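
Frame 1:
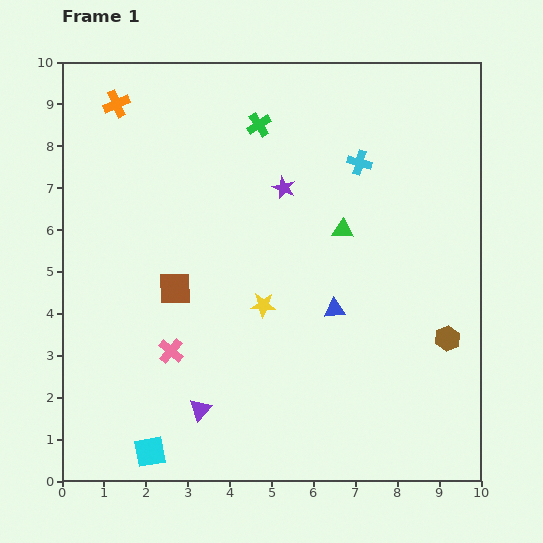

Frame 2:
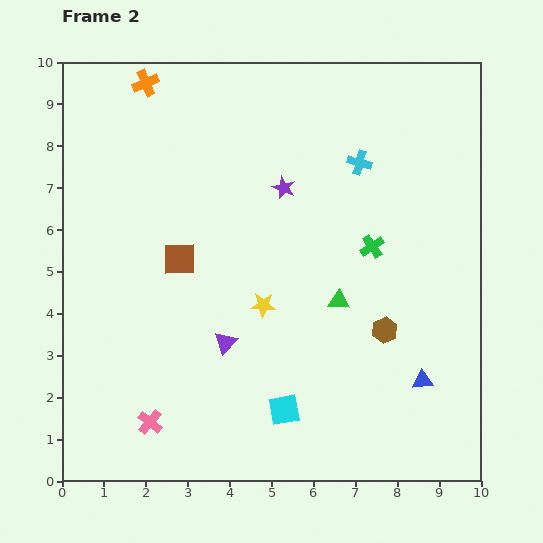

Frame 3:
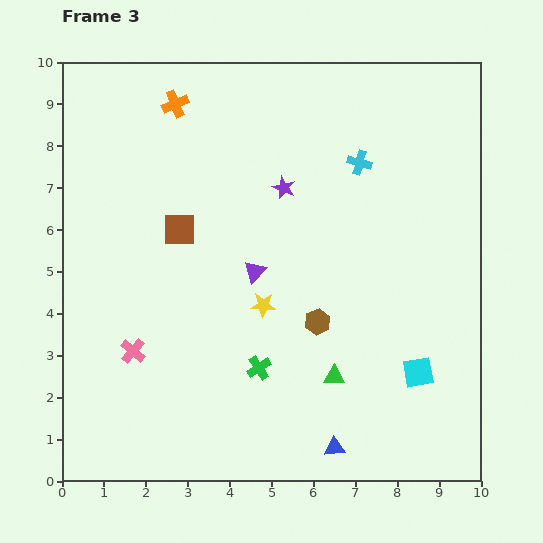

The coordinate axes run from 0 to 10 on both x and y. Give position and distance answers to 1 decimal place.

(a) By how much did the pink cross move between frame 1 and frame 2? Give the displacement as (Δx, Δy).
(-0.5, -1.7)

The pink cross was at (2.6, 3.1) in frame 1 and (2.1, 1.4) in frame 2.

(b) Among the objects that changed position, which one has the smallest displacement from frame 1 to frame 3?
the pink cross

(moved 0.9)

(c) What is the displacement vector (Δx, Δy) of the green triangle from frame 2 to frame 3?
(-0.1, -1.8)

The green triangle was at (6.6, 4.3) in frame 2 and (6.5, 2.5) in frame 3.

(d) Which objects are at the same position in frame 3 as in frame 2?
the cyan cross, the yellow star, the purple star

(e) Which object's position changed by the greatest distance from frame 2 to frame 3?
the green cross

(moved 4.0; next 3.3)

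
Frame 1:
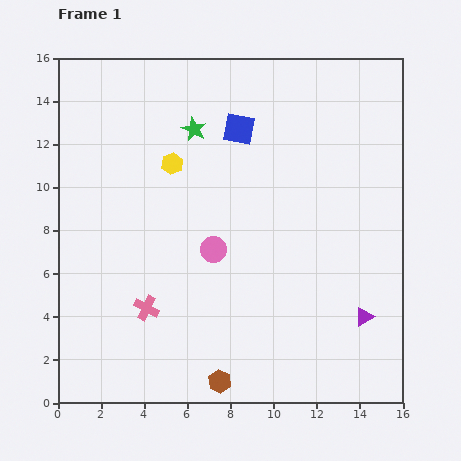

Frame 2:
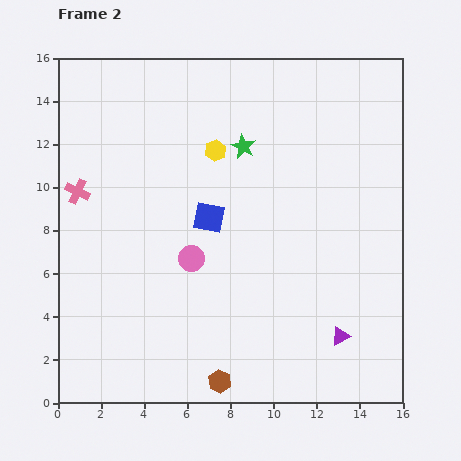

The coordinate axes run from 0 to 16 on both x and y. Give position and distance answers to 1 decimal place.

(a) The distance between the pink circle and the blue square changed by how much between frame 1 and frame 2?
-3.6

Distance in frame 1: 5.7. Distance in frame 2: 2.1.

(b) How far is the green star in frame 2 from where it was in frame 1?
2.4

The green star moved from (6.3, 12.7) to (8.6, 11.9), a distance of √(2.3² + 0.8²) ≈ 2.4.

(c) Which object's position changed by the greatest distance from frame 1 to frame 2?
the pink cross

(moved 6.3; next 4.3)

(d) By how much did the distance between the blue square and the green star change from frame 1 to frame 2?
+1.6

Distance in frame 1: 2.1. Distance in frame 2: 3.7.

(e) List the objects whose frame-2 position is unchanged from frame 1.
the brown hexagon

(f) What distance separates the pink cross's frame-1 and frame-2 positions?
6.3

The pink cross moved from (4.1, 4.4) to (0.9, 9.8), a distance of √(3.2² + 5.4²) ≈ 6.3.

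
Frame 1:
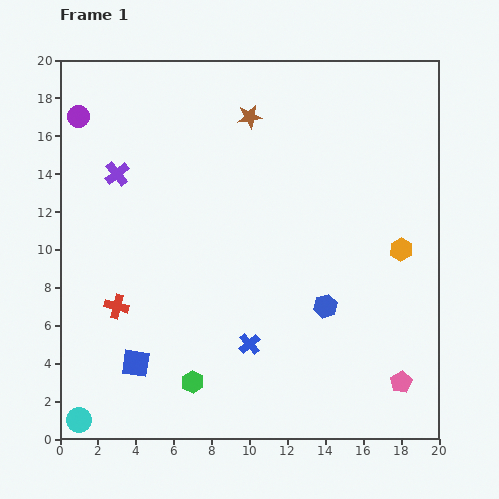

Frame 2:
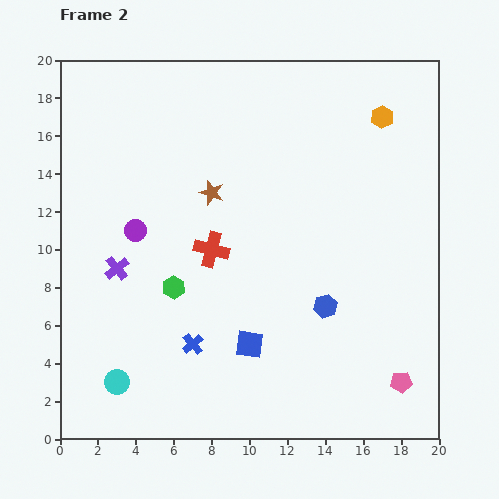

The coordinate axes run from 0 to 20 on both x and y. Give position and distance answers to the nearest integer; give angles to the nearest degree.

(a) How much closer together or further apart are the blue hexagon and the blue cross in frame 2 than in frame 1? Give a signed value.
+3

Distance in frame 1: 4. Distance in frame 2: 7.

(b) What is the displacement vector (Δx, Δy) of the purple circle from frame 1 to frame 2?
(3, -6)

The purple circle was at (1, 17) in frame 1 and (4, 11) in frame 2.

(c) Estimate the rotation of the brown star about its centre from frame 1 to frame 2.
27° clockwise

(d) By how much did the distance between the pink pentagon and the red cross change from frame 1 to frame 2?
-4

Distance in frame 1: 16. Distance in frame 2: 12.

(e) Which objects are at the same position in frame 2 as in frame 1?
the blue hexagon, the pink pentagon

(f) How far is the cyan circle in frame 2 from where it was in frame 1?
3

The cyan circle moved from (1, 1) to (3, 3), a distance of √(2² + 2²) ≈ 3.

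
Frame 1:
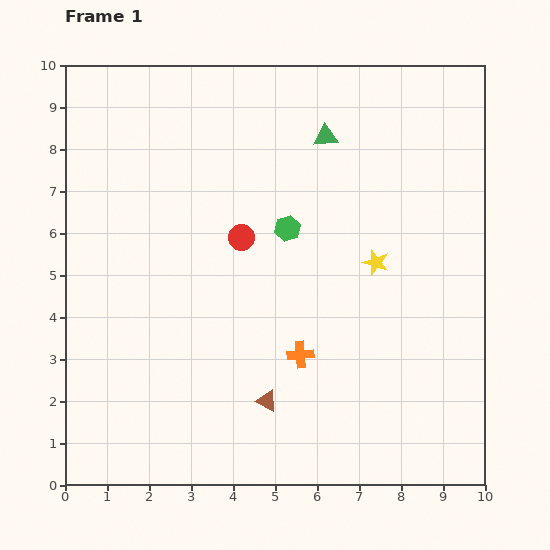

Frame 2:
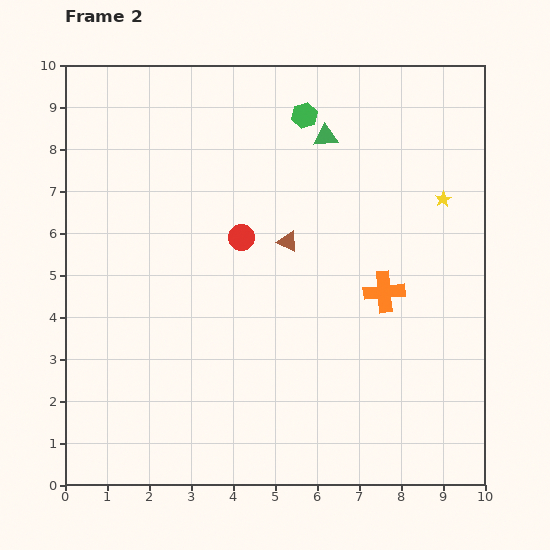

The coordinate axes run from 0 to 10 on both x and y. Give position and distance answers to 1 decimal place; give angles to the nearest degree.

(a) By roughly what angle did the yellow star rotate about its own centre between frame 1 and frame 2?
25° clockwise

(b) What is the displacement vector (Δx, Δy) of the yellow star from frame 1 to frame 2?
(1.6, 1.5)

The yellow star was at (7.4, 5.3) in frame 1 and (9.0, 6.8) in frame 2.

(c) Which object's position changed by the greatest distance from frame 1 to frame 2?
the brown triangle

(moved 3.8; next 2.7)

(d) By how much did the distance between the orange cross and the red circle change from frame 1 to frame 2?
+0.5

Distance in frame 1: 3.1. Distance in frame 2: 3.6.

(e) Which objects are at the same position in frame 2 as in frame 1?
the red circle, the green triangle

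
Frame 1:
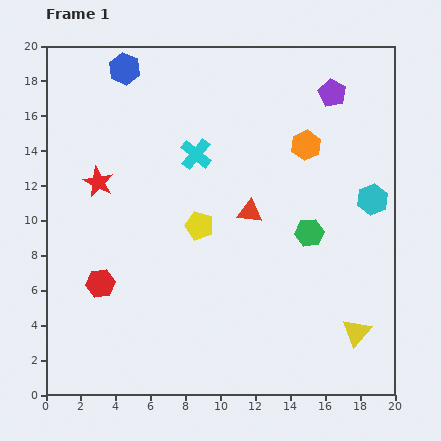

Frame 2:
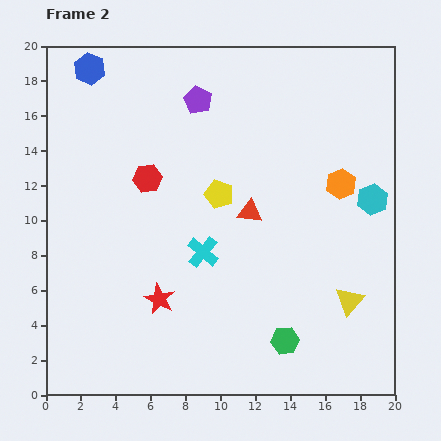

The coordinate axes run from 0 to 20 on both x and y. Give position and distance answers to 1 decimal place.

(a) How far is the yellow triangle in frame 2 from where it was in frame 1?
1.8

The yellow triangle moved from (17.8, 3.6) to (17.4, 5.4), a distance of √(0.4² + 1.8²) ≈ 1.8.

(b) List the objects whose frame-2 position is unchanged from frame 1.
the cyan hexagon, the red triangle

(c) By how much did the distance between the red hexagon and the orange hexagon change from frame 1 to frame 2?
-3.1

Distance in frame 1: 14.2. Distance in frame 2: 11.1.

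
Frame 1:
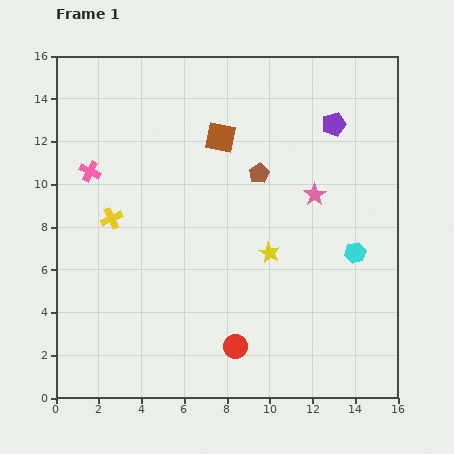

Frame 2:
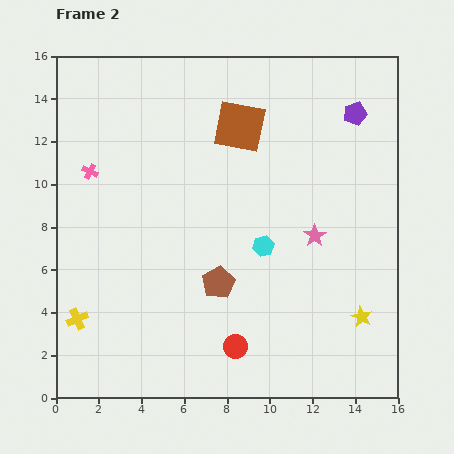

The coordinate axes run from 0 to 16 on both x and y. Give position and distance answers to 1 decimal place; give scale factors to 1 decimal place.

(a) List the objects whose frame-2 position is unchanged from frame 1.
the red circle, the pink cross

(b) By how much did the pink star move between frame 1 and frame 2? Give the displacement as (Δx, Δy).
(0.0, -1.9)

The pink star was at (12.1, 9.5) in frame 1 and (12.1, 7.6) in frame 2.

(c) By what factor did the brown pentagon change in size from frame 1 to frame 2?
1.6×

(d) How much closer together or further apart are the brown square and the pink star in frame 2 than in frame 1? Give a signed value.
+1.0

Distance in frame 1: 5.2. Distance in frame 2: 6.2.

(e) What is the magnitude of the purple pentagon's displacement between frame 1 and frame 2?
1.1

The purple pentagon moved from (13.0, 12.8) to (14.0, 13.3), a distance of √(1.0² + 0.5²) ≈ 1.1.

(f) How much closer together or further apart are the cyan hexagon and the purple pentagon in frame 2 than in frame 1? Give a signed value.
+1.4

Distance in frame 1: 6.1. Distance in frame 2: 7.5.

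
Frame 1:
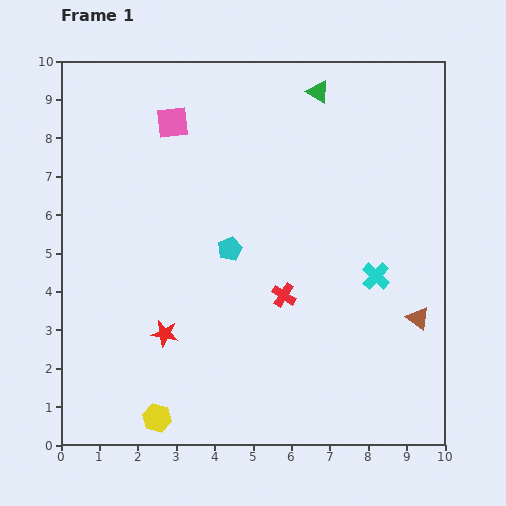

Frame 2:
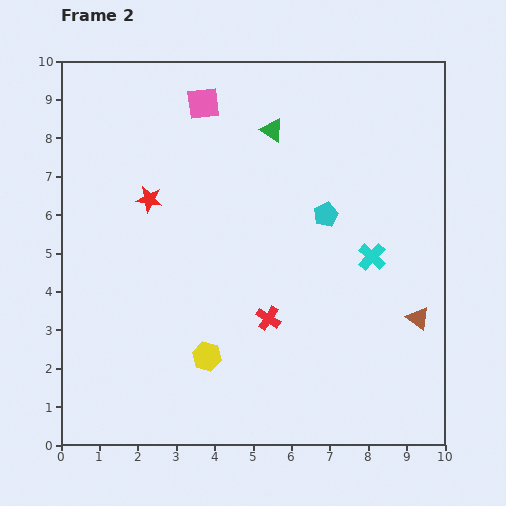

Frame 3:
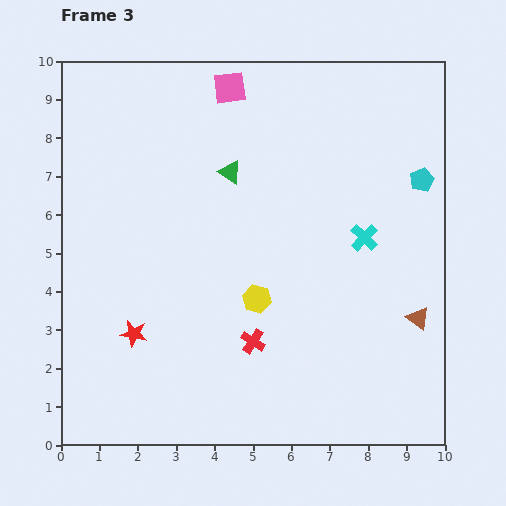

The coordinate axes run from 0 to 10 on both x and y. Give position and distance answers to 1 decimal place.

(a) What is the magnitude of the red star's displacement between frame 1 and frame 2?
3.5

The red star moved from (2.7, 2.9) to (2.3, 6.4), a distance of √(0.4² + 3.5²) ≈ 3.5.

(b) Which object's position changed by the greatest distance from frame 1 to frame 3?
the cyan pentagon

(moved 5.3; next 4.0)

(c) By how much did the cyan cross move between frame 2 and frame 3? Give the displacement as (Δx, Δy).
(-0.2, 0.5)

The cyan cross was at (8.1, 4.9) in frame 2 and (7.9, 5.4) in frame 3.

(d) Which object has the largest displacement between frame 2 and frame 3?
the red star

(moved 3.5; next 2.7)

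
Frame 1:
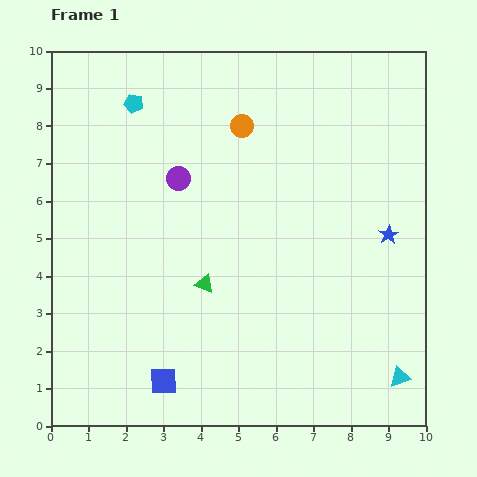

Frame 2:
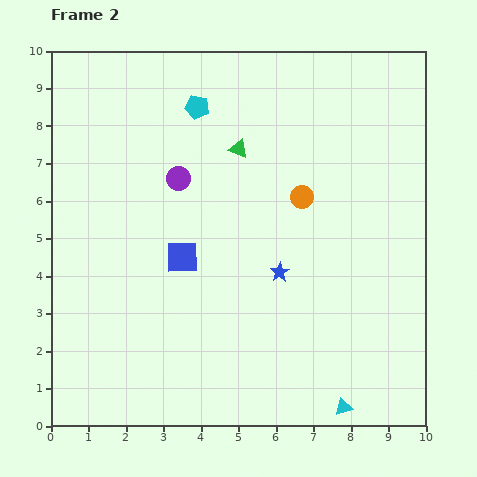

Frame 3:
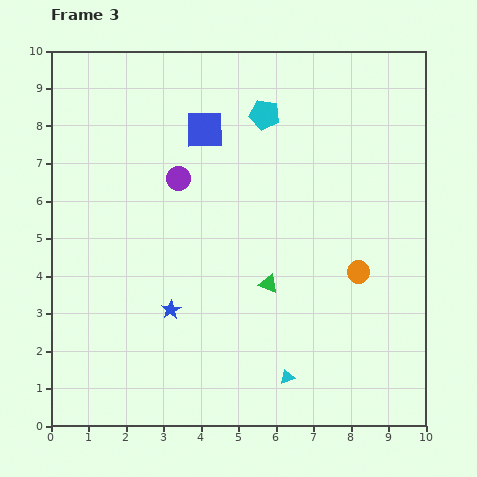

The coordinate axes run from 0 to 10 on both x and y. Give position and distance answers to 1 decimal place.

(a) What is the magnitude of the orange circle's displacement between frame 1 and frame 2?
2.5

The orange circle moved from (5.1, 8.0) to (6.7, 6.1), a distance of √(1.6² + 1.9²) ≈ 2.5.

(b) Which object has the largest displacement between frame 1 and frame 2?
the green triangle

(moved 3.7; next 3.3)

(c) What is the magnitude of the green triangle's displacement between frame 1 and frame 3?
1.7

The green triangle moved from (4.1, 3.8) to (5.8, 3.8), a distance of √(1.7² + 0.0²) ≈ 1.7.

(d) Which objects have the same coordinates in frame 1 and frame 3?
the purple circle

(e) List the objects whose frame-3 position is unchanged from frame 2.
the purple circle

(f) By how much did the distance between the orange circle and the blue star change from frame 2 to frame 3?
+3.0

Distance in frame 2: 2.1. Distance in frame 3: 5.1.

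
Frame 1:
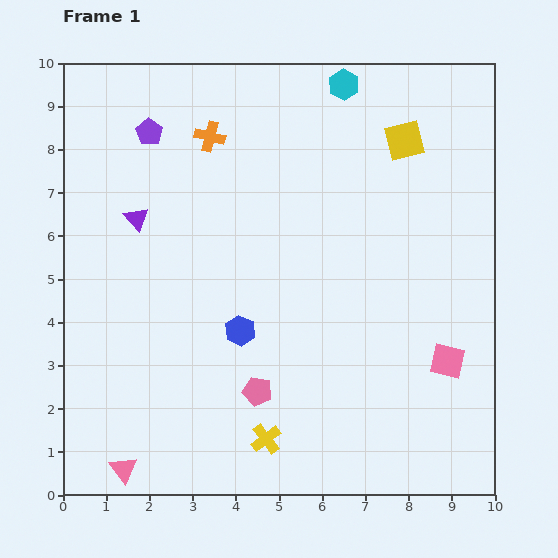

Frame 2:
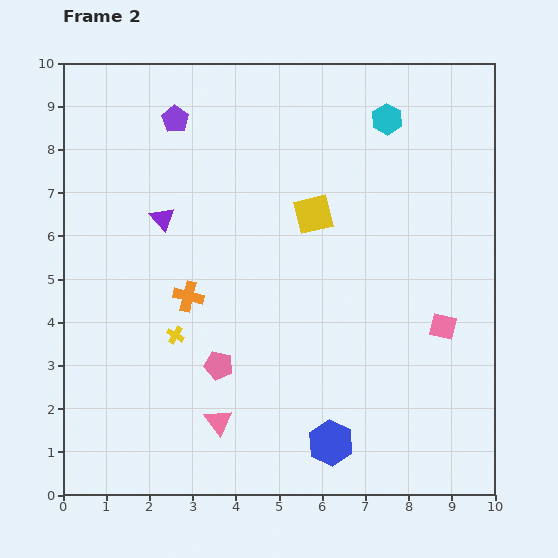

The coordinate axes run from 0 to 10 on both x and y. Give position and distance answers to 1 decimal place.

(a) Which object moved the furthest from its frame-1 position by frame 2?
the orange cross

(moved 3.7; next 3.3)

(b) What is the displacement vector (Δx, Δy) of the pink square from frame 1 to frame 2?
(-0.1, 0.8)

The pink square was at (8.9, 3.1) in frame 1 and (8.8, 3.9) in frame 2.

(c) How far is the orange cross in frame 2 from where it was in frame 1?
3.7

The orange cross moved from (3.4, 8.3) to (2.9, 4.6), a distance of √(0.5² + 3.7²) ≈ 3.7.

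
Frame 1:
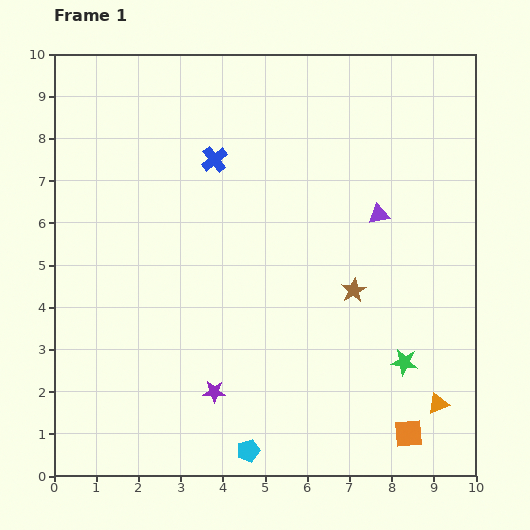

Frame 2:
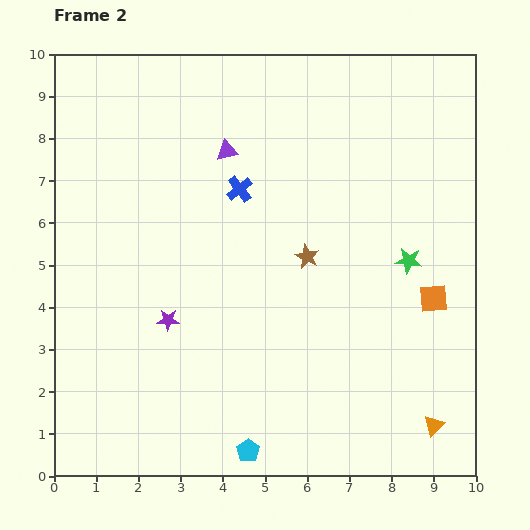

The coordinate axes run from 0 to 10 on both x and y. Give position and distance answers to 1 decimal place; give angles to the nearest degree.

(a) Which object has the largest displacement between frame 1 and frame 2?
the purple triangle

(moved 3.9; next 3.3)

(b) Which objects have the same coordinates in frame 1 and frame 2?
the cyan pentagon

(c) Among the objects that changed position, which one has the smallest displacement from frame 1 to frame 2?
the orange triangle

(moved 0.5)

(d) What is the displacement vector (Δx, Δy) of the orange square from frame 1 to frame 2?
(0.6, 3.2)

The orange square was at (8.4, 1.0) in frame 1 and (9.0, 4.2) in frame 2.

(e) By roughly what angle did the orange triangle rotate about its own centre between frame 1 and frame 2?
22° counter-clockwise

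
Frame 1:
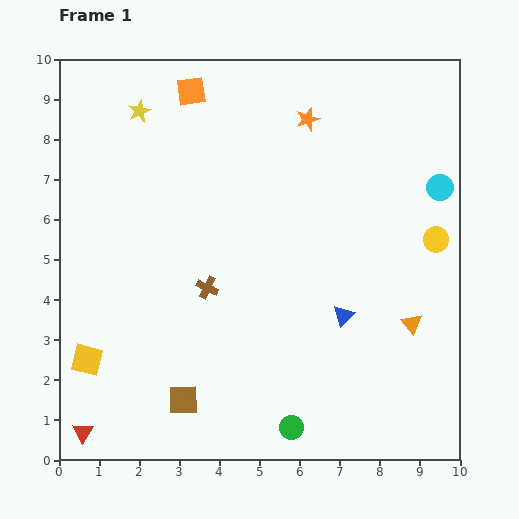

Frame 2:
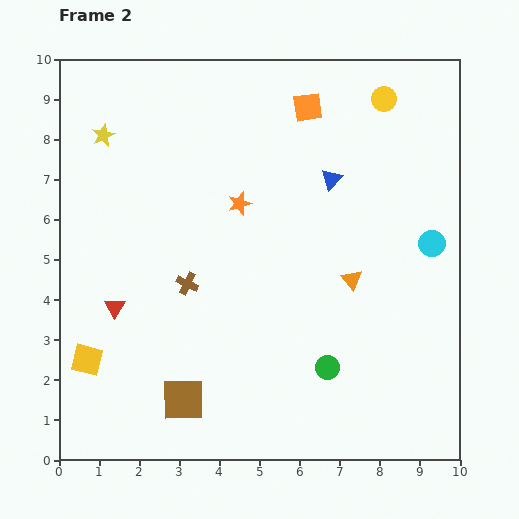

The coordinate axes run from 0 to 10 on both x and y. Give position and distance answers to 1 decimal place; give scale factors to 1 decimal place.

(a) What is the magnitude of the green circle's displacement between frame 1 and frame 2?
1.7

The green circle moved from (5.8, 0.8) to (6.7, 2.3), a distance of √(0.9² + 1.5²) ≈ 1.7.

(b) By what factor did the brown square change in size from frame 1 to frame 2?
1.5×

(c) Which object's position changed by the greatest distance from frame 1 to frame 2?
the yellow circle

(moved 3.7; next 3.4)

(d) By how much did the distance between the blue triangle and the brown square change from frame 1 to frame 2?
+2.1

Distance in frame 1: 4.5. Distance in frame 2: 6.6.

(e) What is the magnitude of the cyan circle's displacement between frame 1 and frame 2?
1.4

The cyan circle moved from (9.5, 6.8) to (9.3, 5.4), a distance of √(0.2² + 1.4²) ≈ 1.4.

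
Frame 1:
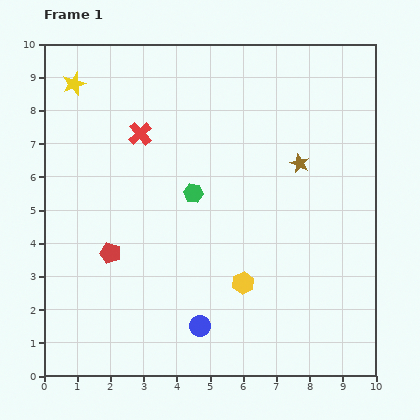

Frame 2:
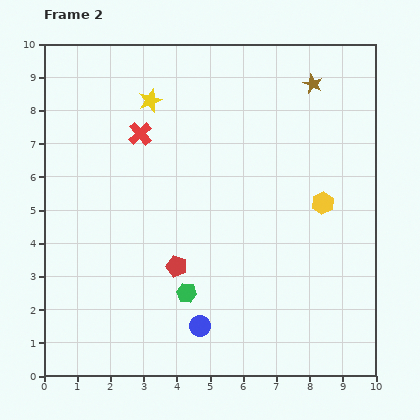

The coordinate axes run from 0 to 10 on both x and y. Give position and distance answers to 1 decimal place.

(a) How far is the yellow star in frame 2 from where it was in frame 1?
2.4

The yellow star moved from (0.9, 8.8) to (3.2, 8.3), a distance of √(2.3² + 0.5²) ≈ 2.4.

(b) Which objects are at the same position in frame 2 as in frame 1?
the red cross, the blue circle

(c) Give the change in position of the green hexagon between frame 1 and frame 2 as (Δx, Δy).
(-0.2, -3.0)

The green hexagon was at (4.5, 5.5) in frame 1 and (4.3, 2.5) in frame 2.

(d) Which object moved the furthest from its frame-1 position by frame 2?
the yellow hexagon

(moved 3.4; next 3.0)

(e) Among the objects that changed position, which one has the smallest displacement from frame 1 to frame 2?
the red pentagon

(moved 2.0)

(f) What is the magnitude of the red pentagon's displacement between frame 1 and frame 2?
2.0

The red pentagon moved from (2.0, 3.7) to (4.0, 3.3), a distance of √(2.0² + 0.4²) ≈ 2.0.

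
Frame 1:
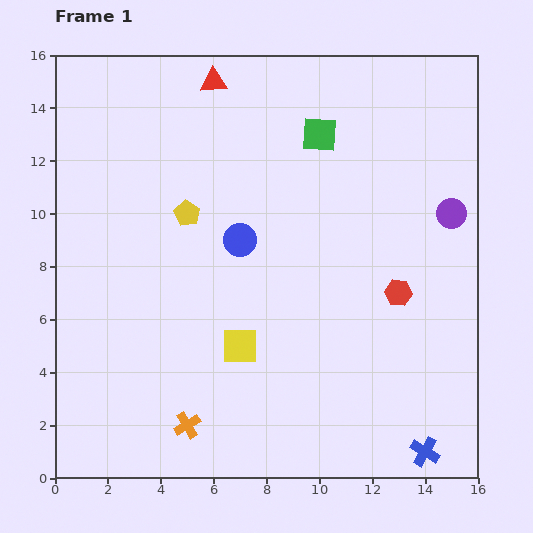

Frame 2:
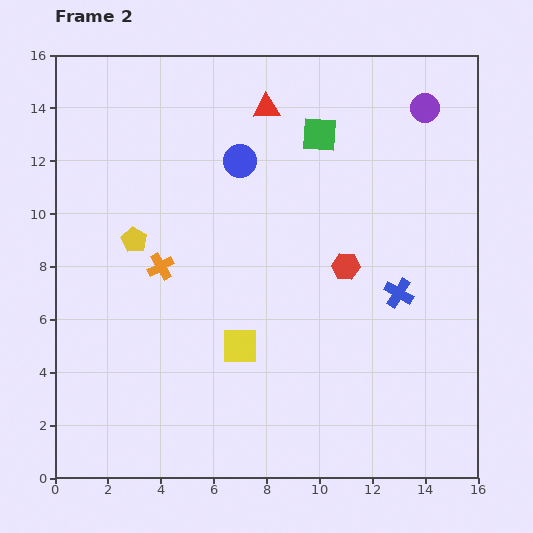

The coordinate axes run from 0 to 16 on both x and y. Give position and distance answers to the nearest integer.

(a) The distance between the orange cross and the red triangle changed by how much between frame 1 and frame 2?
-6

Distance in frame 1: 13. Distance in frame 2: 7.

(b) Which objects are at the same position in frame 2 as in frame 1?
the yellow square, the green square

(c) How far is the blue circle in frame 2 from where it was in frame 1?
3

The blue circle moved from (7, 9) to (7, 12), a distance of √(0² + 3²) ≈ 3.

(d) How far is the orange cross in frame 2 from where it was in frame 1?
6

The orange cross moved from (5, 2) to (4, 8), a distance of √(1² + 6²) ≈ 6.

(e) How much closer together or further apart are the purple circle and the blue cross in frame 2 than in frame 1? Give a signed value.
-2

Distance in frame 1: 9. Distance in frame 2: 7.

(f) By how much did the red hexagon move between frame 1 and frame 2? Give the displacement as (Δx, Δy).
(-2, 1)

The red hexagon was at (13, 7) in frame 1 and (11, 8) in frame 2.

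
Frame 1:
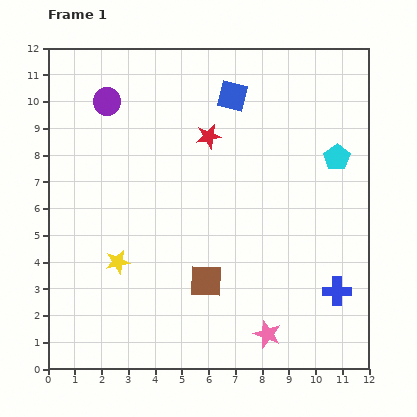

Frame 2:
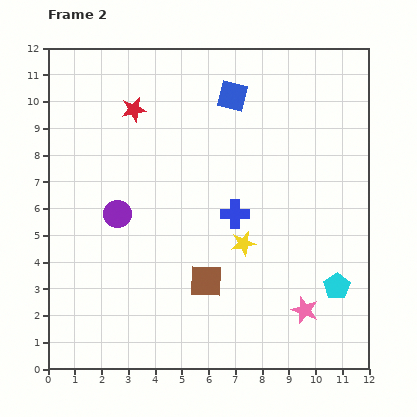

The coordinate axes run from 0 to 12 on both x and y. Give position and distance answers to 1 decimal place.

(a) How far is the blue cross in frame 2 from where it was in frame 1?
4.8

The blue cross moved from (10.8, 2.9) to (7.0, 5.8), a distance of √(3.8² + 2.9²) ≈ 4.8.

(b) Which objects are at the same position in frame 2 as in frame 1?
the brown square, the blue square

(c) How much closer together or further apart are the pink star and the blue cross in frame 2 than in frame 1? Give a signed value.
+1.3

Distance in frame 1: 3.1. Distance in frame 2: 4.4.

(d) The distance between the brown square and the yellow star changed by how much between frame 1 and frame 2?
-1.4

Distance in frame 1: 3.4. Distance in frame 2: 2.0.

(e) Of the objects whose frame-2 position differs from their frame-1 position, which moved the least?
the pink star

(moved 1.7)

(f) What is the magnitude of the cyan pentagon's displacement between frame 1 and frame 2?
4.8

The cyan pentagon moved from (10.8, 7.9) to (10.8, 3.1), a distance of √(0.0² + 4.8²) ≈ 4.8.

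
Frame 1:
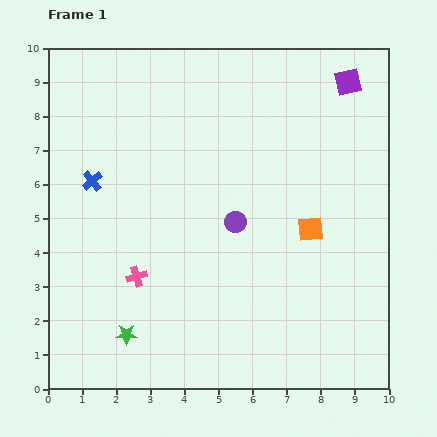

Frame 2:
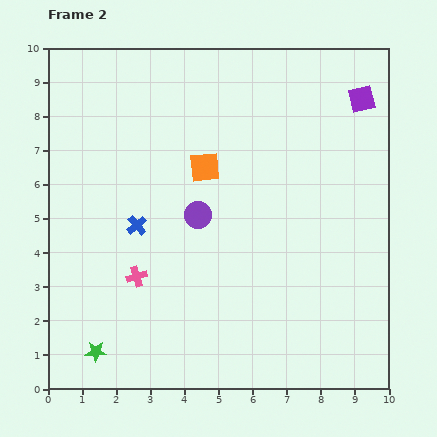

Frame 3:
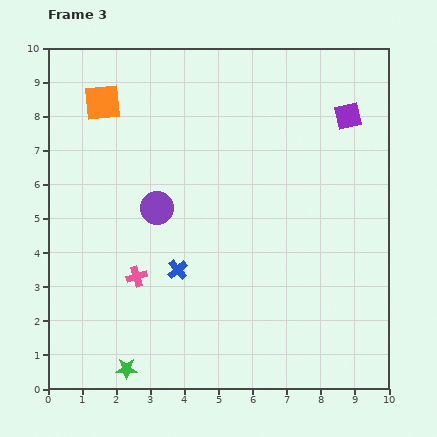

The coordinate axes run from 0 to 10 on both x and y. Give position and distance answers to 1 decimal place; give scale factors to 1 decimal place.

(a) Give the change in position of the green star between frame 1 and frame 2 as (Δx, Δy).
(-0.9, -0.5)

The green star was at (2.3, 1.6) in frame 1 and (1.4, 1.1) in frame 2.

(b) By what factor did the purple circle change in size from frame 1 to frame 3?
1.5×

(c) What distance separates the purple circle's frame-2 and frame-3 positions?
1.2

The purple circle moved from (4.4, 5.1) to (3.2, 5.3), a distance of √(1.2² + 0.2²) ≈ 1.2.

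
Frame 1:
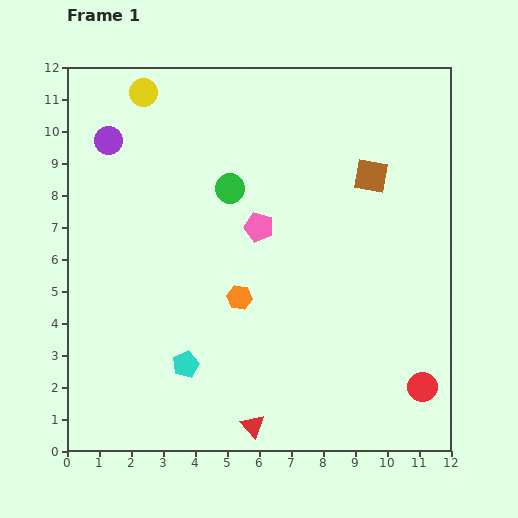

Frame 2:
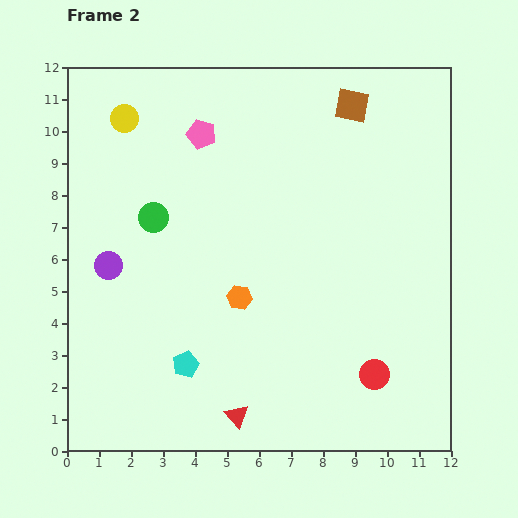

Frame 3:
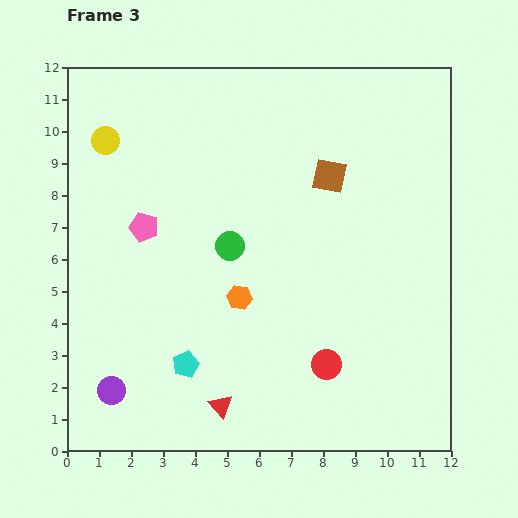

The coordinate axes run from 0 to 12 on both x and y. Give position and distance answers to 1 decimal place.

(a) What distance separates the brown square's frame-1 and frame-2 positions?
2.3

The brown square moved from (9.5, 8.6) to (8.9, 10.8), a distance of √(0.6² + 2.2²) ≈ 2.3.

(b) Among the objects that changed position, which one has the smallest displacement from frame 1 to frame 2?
the red triangle

(moved 0.6)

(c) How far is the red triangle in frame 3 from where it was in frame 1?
1.2

The red triangle moved from (5.8, 0.8) to (4.8, 1.4), a distance of √(1.0² + 0.6²) ≈ 1.2.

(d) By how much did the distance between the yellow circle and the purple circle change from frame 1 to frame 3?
+5.9

Distance in frame 1: 1.9. Distance in frame 3: 7.8.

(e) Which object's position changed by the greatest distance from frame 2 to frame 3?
the purple circle

(moved 3.9; next 3.4)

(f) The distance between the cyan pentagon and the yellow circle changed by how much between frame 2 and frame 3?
-0.5

Distance in frame 2: 7.9. Distance in frame 3: 7.4.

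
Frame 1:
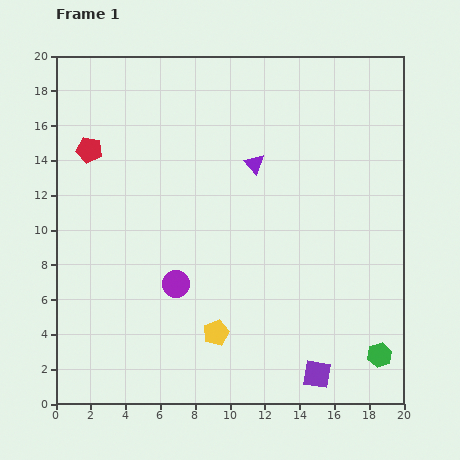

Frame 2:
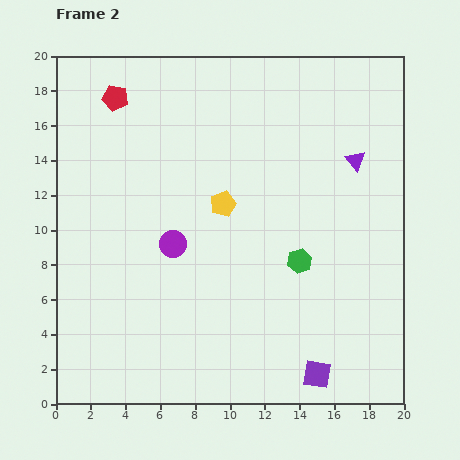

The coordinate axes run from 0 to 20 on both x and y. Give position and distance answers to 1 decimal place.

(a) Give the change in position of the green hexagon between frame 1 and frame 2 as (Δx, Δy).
(-4.6, 5.4)

The green hexagon was at (18.6, 2.8) in frame 1 and (14.0, 8.2) in frame 2.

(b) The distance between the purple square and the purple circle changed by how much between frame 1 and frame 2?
+1.6

Distance in frame 1: 9.6. Distance in frame 2: 11.2.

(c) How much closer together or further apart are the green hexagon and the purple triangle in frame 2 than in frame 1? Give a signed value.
-6.5

Distance in frame 1: 13.1. Distance in frame 2: 6.6.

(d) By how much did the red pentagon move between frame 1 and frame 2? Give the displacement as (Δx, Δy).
(1.5, 3.0)

The red pentagon was at (1.9, 14.6) in frame 1 and (3.4, 17.6) in frame 2.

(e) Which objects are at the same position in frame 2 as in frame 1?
the purple square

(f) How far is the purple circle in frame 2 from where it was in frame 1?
2.3

The purple circle moved from (6.9, 6.9) to (6.7, 9.2), a distance of √(0.2² + 2.3²) ≈ 2.3.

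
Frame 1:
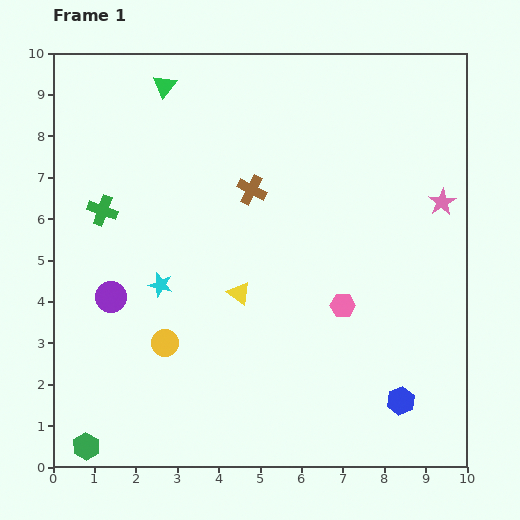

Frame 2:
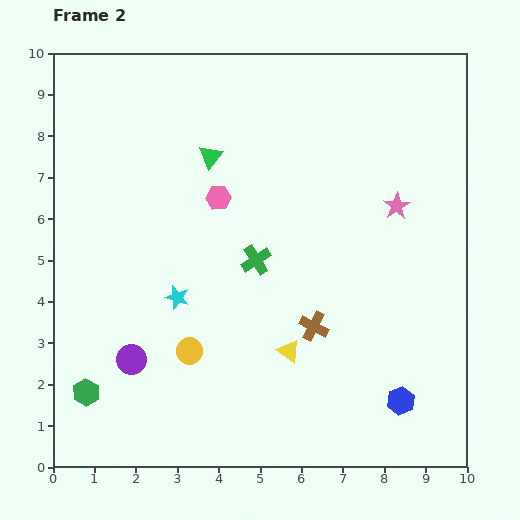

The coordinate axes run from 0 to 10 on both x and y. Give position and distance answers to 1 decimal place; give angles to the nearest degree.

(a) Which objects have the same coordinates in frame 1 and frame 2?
the blue hexagon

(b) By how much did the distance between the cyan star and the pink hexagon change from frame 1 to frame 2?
-1.8

Distance in frame 1: 4.4. Distance in frame 2: 2.6.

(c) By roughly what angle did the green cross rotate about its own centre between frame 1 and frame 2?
38° clockwise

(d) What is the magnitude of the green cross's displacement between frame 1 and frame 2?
3.9

The green cross moved from (1.2, 6.2) to (4.9, 5.0), a distance of √(3.7² + 1.2²) ≈ 3.9.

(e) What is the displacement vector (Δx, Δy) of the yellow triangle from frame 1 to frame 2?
(1.2, -1.4)

The yellow triangle was at (4.5, 4.2) in frame 1 and (5.7, 2.8) in frame 2.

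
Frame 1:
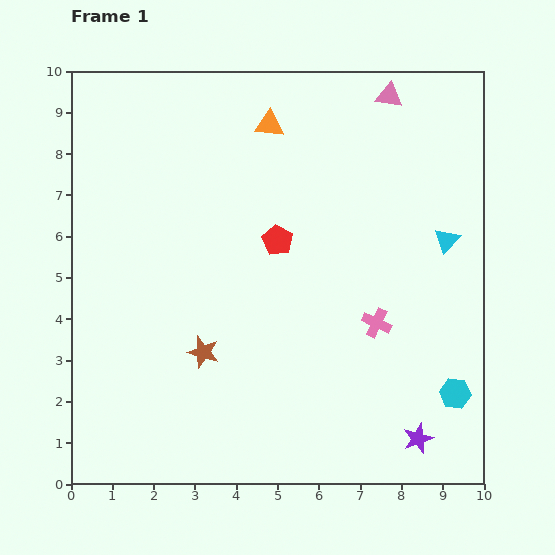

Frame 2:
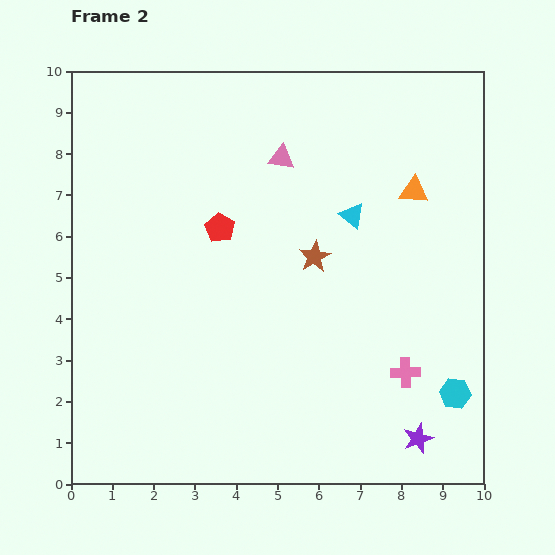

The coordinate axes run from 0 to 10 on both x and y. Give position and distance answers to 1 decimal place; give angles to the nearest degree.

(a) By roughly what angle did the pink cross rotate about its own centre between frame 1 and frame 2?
29° counter-clockwise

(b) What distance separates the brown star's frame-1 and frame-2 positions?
3.5

The brown star moved from (3.2, 3.2) to (5.9, 5.5), a distance of √(2.7² + 2.3²) ≈ 3.5.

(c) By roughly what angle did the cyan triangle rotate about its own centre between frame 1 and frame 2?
34° counter-clockwise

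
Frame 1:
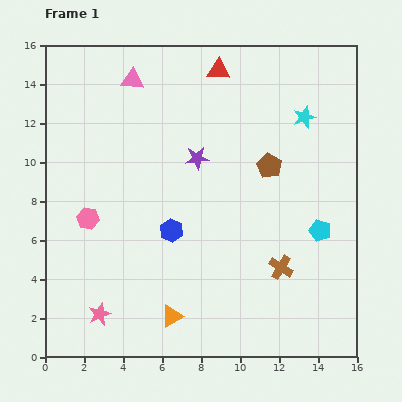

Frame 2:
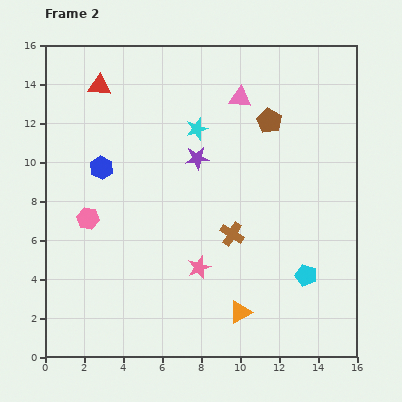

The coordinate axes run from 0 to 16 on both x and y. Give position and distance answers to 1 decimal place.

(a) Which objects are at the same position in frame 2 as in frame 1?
the purple star, the pink hexagon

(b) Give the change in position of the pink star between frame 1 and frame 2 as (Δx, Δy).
(5.1, 2.4)

The pink star was at (2.8, 2.2) in frame 1 and (7.9, 4.6) in frame 2.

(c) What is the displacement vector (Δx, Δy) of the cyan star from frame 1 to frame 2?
(-5.5, -0.6)

The cyan star was at (13.3, 12.3) in frame 1 and (7.8, 11.7) in frame 2.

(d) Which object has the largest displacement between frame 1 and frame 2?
the red triangle

(moved 6.2; next 5.6)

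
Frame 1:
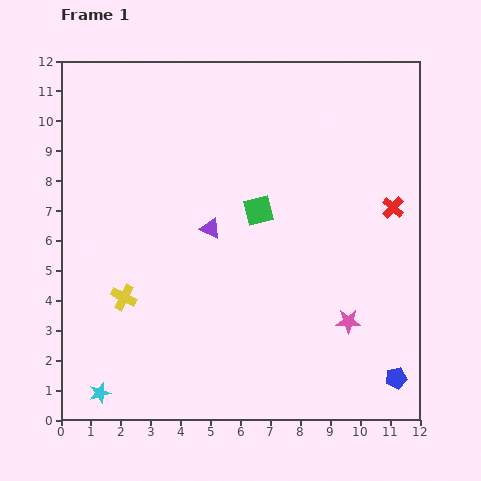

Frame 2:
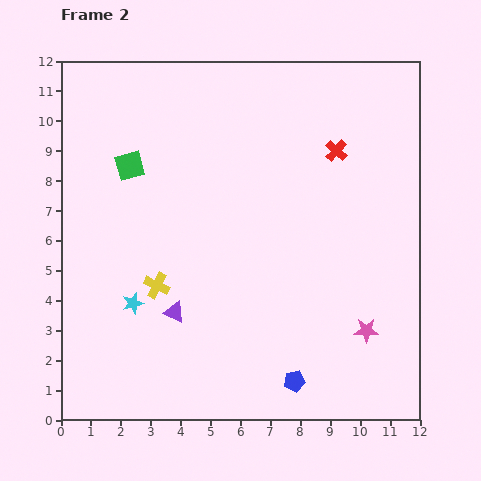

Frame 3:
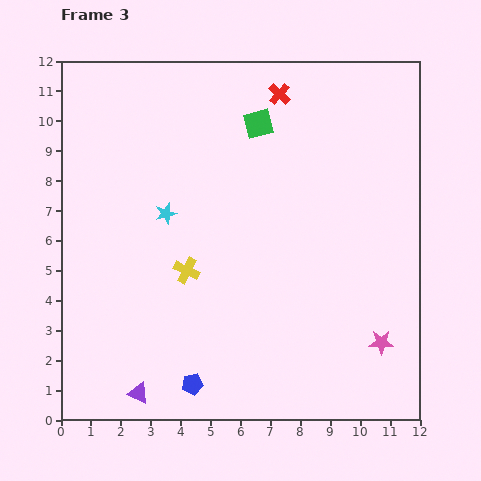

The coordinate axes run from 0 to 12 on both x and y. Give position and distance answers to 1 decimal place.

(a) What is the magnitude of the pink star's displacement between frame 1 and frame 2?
0.7

The pink star moved from (9.6, 3.3) to (10.2, 3.0), a distance of √(0.6² + 0.3²) ≈ 0.7.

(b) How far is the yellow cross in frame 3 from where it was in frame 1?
2.3

The yellow cross moved from (2.1, 4.1) to (4.2, 5.0), a distance of √(2.1² + 0.9²) ≈ 2.3.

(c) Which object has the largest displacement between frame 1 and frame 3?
the blue pentagon

(moved 6.8; next 6.4)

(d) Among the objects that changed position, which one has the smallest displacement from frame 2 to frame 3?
the pink star

(moved 0.6)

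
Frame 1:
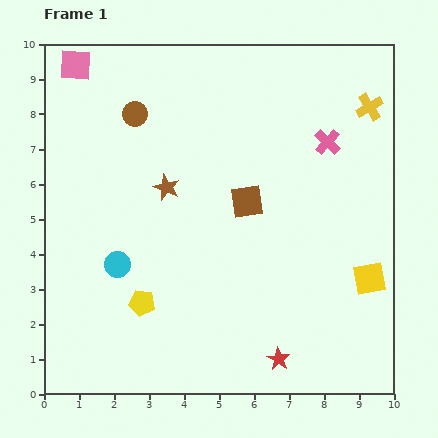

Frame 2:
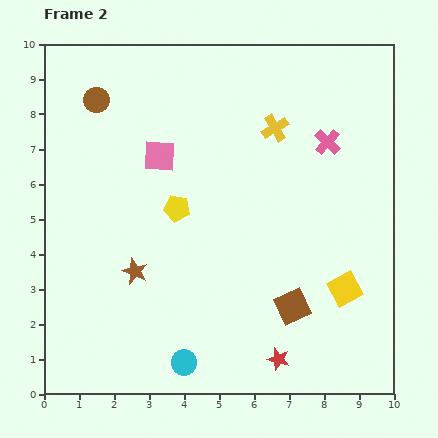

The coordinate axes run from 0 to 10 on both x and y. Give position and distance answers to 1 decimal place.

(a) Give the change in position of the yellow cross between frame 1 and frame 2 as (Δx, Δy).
(-2.7, -0.6)

The yellow cross was at (9.3, 8.2) in frame 1 and (6.6, 7.6) in frame 2.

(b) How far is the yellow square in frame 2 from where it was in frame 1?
0.8

The yellow square moved from (9.3, 3.3) to (8.6, 3.0), a distance of √(0.7² + 0.3²) ≈ 0.8.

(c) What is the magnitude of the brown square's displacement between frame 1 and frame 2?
3.3

The brown square moved from (5.8, 5.5) to (7.1, 2.5), a distance of √(1.3² + 3.0²) ≈ 3.3.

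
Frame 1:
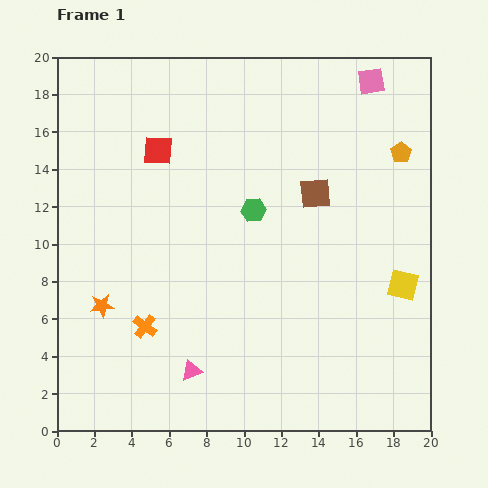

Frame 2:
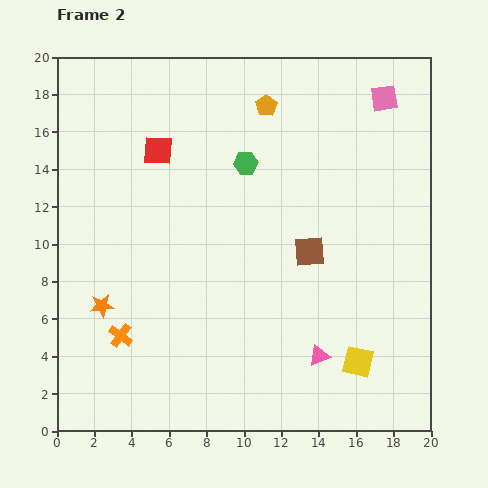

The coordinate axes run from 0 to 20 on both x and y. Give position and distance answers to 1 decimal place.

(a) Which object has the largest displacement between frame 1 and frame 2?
the orange pentagon

(moved 7.6; next 6.8)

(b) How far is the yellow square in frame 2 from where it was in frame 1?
4.8

The yellow square moved from (18.5, 7.8) to (16.1, 3.7), a distance of √(2.4² + 4.1²) ≈ 4.8.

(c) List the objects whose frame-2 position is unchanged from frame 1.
the red square, the orange star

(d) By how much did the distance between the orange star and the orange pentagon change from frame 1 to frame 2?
-4.1

Distance in frame 1: 18.0. Distance in frame 2: 13.9.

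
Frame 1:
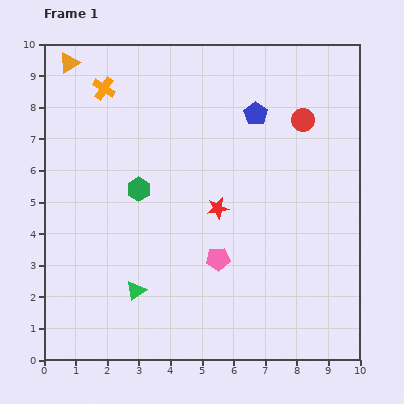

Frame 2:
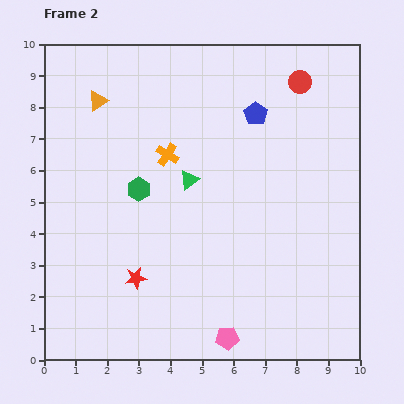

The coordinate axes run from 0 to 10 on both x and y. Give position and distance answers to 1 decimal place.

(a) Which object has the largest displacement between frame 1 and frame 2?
the green triangle

(moved 3.9; next 3.4)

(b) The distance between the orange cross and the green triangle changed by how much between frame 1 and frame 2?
-5.4

Distance in frame 1: 6.5. Distance in frame 2: 1.1.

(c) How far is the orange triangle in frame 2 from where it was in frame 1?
1.5

The orange triangle moved from (0.8, 9.4) to (1.7, 8.2), a distance of √(0.9² + 1.2²) ≈ 1.5.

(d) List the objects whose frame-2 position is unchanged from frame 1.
the blue pentagon, the green hexagon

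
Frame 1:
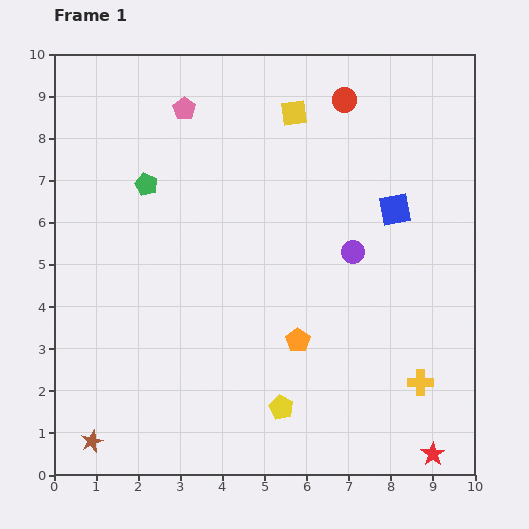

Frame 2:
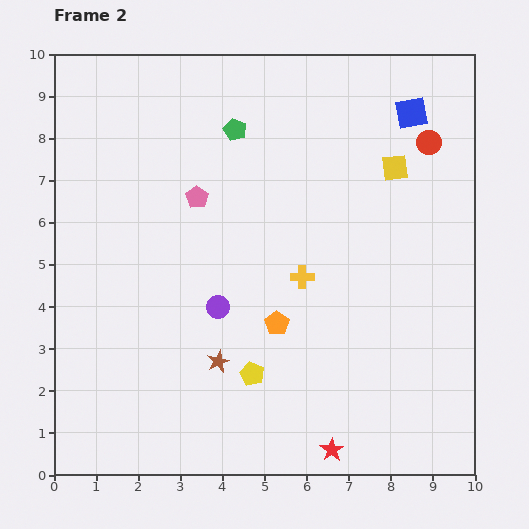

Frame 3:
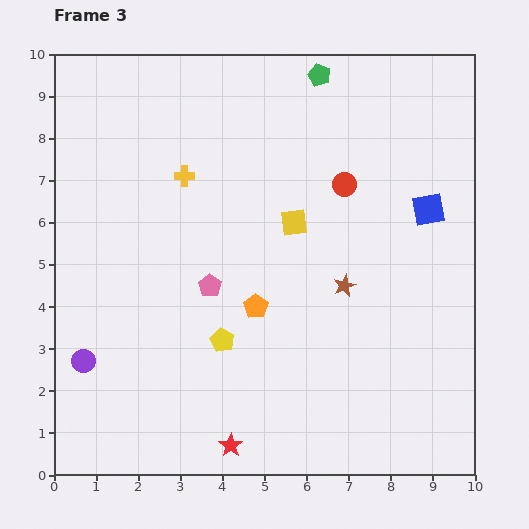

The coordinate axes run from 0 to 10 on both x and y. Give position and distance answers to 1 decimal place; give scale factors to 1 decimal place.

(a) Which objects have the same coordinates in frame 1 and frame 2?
none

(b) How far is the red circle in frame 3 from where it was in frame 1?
2.0

The red circle moved from (6.9, 8.9) to (6.9, 6.9), a distance of √(0.0² + 2.0²) ≈ 2.0.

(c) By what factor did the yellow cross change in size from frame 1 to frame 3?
0.8×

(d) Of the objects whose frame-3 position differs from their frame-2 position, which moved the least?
the orange pentagon

(moved 0.6)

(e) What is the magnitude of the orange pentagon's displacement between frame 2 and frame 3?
0.6

The orange pentagon moved from (5.3, 3.6) to (4.8, 4.0), a distance of √(0.5² + 0.4²) ≈ 0.6.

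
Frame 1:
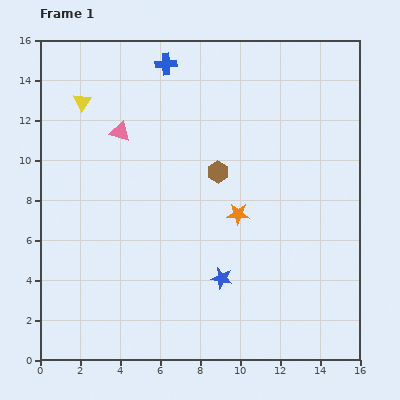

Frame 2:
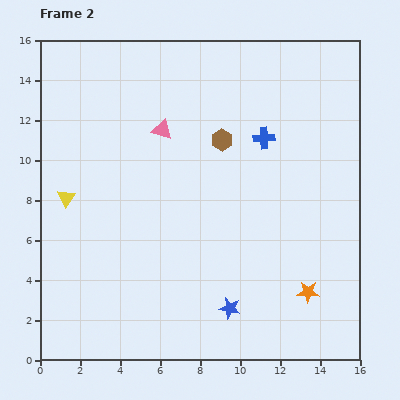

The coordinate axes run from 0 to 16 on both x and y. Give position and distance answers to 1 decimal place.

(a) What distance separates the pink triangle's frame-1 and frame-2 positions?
2.1

The pink triangle moved from (4.0, 11.4) to (6.1, 11.5), a distance of √(2.1² + 0.1²) ≈ 2.1.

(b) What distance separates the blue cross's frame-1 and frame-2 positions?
6.1

The blue cross moved from (6.3, 14.8) to (11.2, 11.1), a distance of √(4.9² + 3.7²) ≈ 6.1.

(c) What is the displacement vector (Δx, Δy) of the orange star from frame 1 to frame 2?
(3.5, -3.9)

The orange star was at (9.9, 7.3) in frame 1 and (13.4, 3.4) in frame 2.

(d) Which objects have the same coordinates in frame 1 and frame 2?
none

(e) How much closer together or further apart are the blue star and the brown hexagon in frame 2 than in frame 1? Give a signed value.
+3.1

Distance in frame 1: 5.3. Distance in frame 2: 8.4.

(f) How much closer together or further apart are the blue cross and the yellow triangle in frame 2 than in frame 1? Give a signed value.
+5.7

Distance in frame 1: 4.6. Distance in frame 2: 10.3.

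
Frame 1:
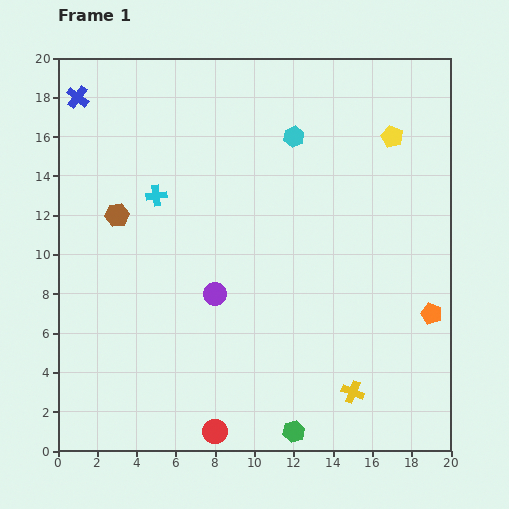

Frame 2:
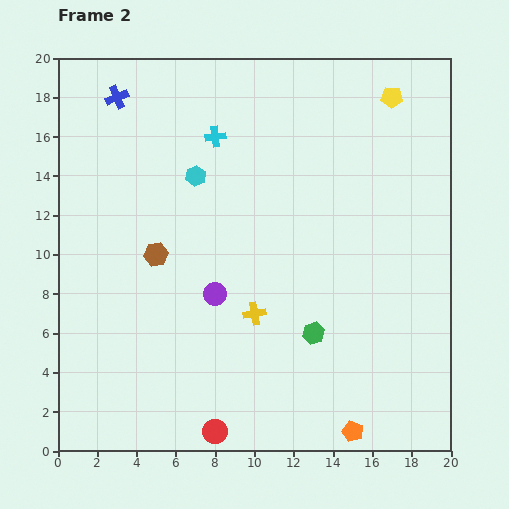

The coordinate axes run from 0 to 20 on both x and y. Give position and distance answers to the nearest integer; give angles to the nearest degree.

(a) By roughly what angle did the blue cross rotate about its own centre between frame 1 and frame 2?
31° clockwise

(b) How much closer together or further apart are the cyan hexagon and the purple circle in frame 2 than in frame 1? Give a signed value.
-3

Distance in frame 1: 9. Distance in frame 2: 6.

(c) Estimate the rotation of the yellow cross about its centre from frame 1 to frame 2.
31° counter-clockwise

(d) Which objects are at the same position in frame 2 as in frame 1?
the red circle, the purple circle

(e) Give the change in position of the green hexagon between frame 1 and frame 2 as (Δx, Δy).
(1, 5)

The green hexagon was at (12, 1) in frame 1 and (13, 6) in frame 2.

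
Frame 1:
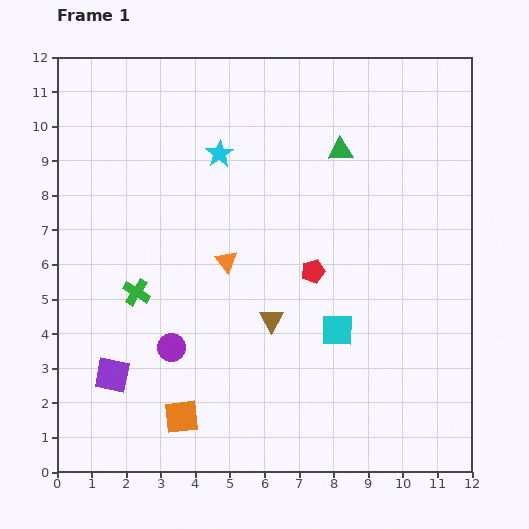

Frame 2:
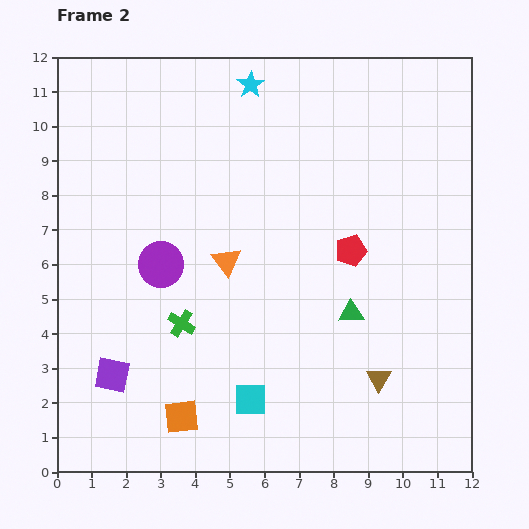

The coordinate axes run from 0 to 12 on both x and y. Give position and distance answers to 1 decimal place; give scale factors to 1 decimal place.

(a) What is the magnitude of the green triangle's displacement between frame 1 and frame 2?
4.7

The green triangle moved from (8.2, 9.3) to (8.5, 4.6), a distance of √(0.3² + 4.7²) ≈ 4.7.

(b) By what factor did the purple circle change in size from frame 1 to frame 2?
1.6×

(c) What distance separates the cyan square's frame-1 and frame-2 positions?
3.2

The cyan square moved from (8.1, 4.1) to (5.6, 2.1), a distance of √(2.5² + 2.0²) ≈ 3.2.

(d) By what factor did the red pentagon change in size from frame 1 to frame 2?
1.4×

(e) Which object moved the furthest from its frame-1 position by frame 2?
the green triangle

(moved 4.7; next 3.5)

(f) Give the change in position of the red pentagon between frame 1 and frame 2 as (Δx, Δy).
(1.1, 0.6)

The red pentagon was at (7.4, 5.8) in frame 1 and (8.5, 6.4) in frame 2.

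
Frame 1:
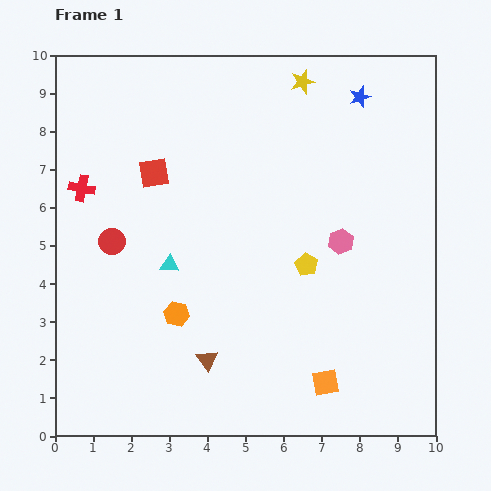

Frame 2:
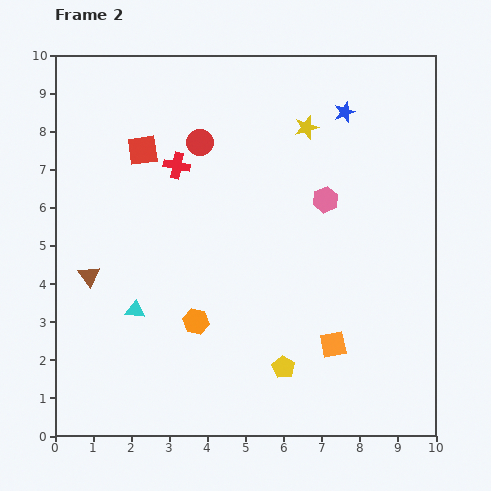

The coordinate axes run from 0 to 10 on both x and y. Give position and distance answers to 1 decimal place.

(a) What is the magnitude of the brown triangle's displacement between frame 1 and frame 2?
3.8

The brown triangle moved from (4.0, 2.0) to (0.9, 4.2), a distance of √(3.1² + 2.2²) ≈ 3.8.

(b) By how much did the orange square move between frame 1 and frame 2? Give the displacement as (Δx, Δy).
(0.2, 1.0)

The orange square was at (7.1, 1.4) in frame 1 and (7.3, 2.4) in frame 2.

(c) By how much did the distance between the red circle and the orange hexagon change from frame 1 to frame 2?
+2.2

Distance in frame 1: 2.5. Distance in frame 2: 4.7.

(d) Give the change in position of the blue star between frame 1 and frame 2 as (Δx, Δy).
(-0.4, -0.4)

The blue star was at (8.0, 8.9) in frame 1 and (7.6, 8.5) in frame 2.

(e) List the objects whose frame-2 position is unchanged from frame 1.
none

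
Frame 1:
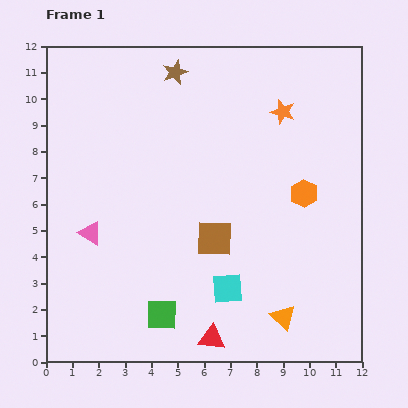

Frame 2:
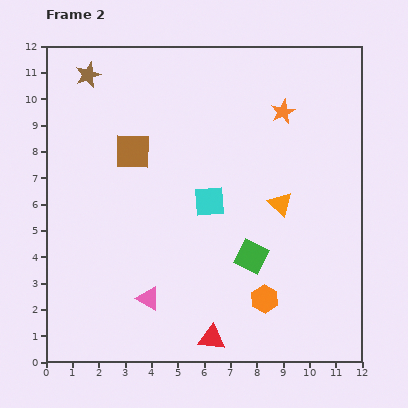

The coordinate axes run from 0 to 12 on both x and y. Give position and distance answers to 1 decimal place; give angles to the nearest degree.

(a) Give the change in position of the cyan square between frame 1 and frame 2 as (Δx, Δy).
(-0.7, 3.3)

The cyan square was at (6.9, 2.8) in frame 1 and (6.2, 6.1) in frame 2.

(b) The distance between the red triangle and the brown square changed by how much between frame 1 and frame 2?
+3.9

Distance in frame 1: 3.8. Distance in frame 2: 7.7.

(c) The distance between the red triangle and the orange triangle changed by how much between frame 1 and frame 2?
+2.9

Distance in frame 1: 2.8. Distance in frame 2: 5.7.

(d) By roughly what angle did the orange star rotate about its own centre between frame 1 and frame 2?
30° clockwise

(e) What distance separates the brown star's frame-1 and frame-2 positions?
3.3

The brown star moved from (4.9, 11.0) to (1.6, 10.9), a distance of √(3.3² + 0.1²) ≈ 3.3.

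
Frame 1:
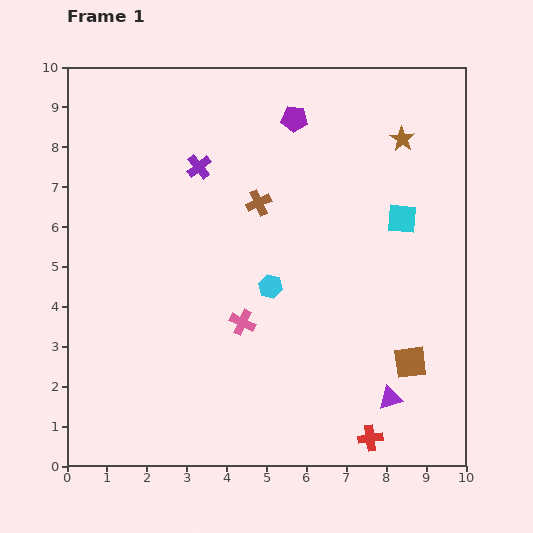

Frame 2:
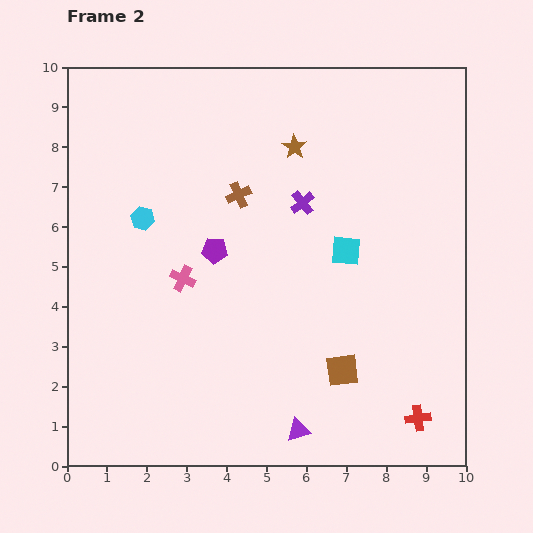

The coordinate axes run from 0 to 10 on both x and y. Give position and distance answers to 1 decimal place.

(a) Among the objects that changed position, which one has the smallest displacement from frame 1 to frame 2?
the brown cross

(moved 0.5)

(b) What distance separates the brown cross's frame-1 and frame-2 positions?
0.5

The brown cross moved from (4.8, 6.6) to (4.3, 6.8), a distance of √(0.5² + 0.2²) ≈ 0.5.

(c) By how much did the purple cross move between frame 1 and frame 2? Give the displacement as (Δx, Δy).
(2.6, -0.9)

The purple cross was at (3.3, 7.5) in frame 1 and (5.9, 6.6) in frame 2.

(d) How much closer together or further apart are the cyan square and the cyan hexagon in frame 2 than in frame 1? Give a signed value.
+1.5

Distance in frame 1: 3.7. Distance in frame 2: 5.2.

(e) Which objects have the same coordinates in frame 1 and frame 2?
none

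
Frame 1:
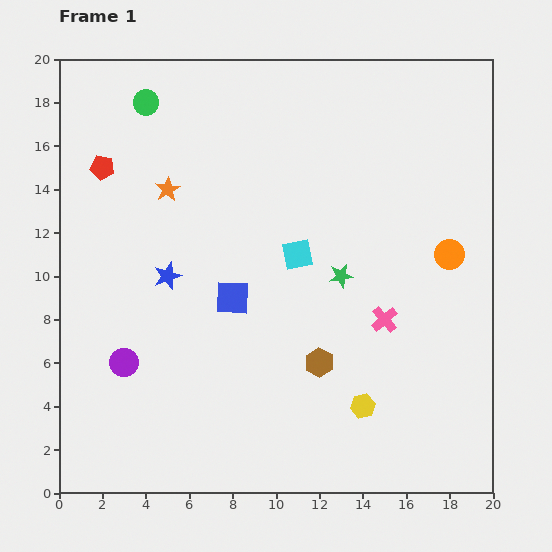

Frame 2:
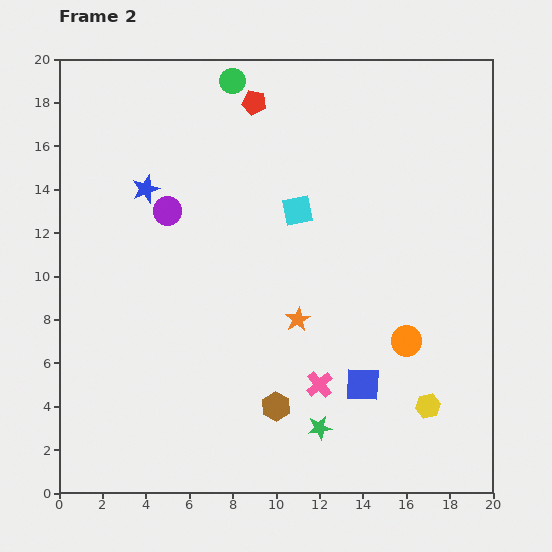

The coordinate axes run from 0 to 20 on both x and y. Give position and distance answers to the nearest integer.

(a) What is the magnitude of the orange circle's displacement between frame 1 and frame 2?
4

The orange circle moved from (18, 11) to (16, 7), a distance of √(2² + 4²) ≈ 4.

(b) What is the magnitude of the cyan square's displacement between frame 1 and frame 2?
2

The cyan square moved from (11, 11) to (11, 13), a distance of √(0² + 2²) ≈ 2.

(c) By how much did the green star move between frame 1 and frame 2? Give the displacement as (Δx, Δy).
(-1, -7)

The green star was at (13, 10) in frame 1 and (12, 3) in frame 2.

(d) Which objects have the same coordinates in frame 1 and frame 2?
none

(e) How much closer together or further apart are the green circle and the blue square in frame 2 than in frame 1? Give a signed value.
+5

Distance in frame 1: 10. Distance in frame 2: 15.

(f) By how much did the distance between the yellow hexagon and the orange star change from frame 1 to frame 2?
-6

Distance in frame 1: 13. Distance in frame 2: 7.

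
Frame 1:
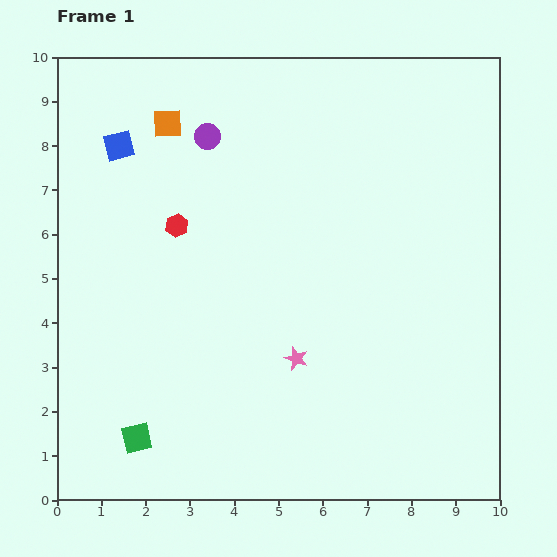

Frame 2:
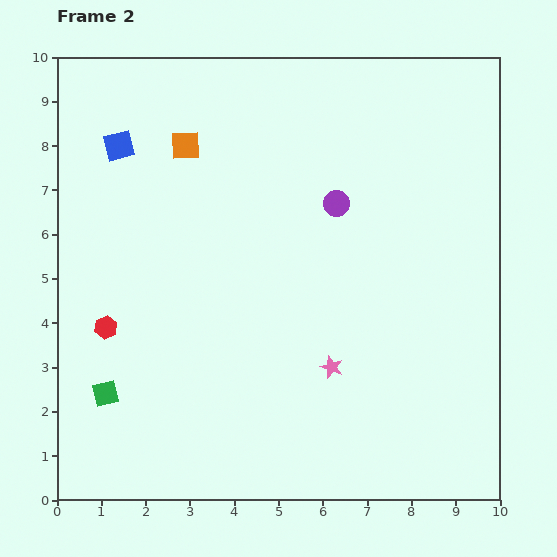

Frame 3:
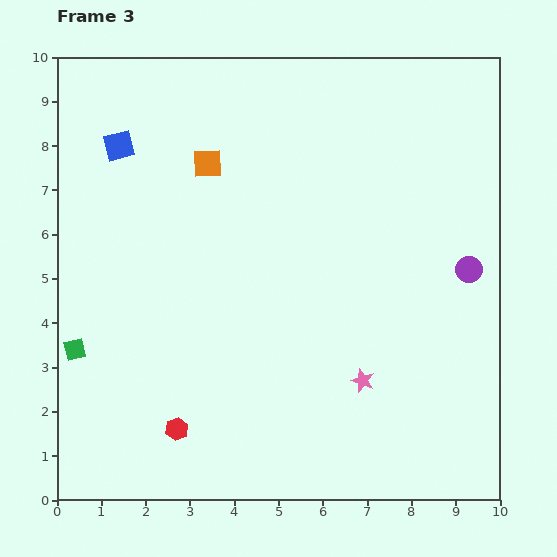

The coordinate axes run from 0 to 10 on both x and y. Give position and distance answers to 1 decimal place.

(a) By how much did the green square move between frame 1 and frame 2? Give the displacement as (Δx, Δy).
(-0.7, 1.0)

The green square was at (1.8, 1.4) in frame 1 and (1.1, 2.4) in frame 2.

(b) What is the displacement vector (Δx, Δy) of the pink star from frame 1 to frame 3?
(1.5, -0.5)

The pink star was at (5.4, 3.2) in frame 1 and (6.9, 2.7) in frame 3.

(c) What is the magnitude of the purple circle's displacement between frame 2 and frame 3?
3.4

The purple circle moved from (6.3, 6.7) to (9.3, 5.2), a distance of √(3.0² + 1.5²) ≈ 3.4.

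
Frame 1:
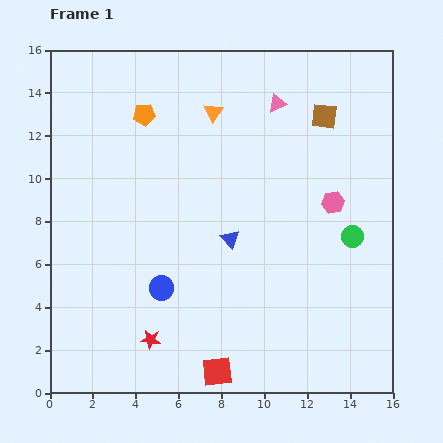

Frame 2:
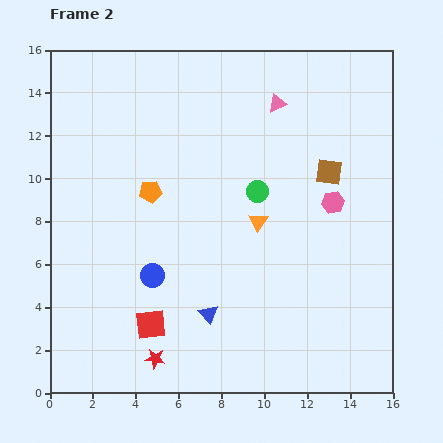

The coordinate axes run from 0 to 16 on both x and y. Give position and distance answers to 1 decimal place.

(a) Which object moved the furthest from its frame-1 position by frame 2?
the orange triangle

(moved 5.5; next 4.9)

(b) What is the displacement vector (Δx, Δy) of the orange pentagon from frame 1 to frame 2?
(0.3, -3.6)

The orange pentagon was at (4.4, 13.0) in frame 1 and (4.7, 9.4) in frame 2.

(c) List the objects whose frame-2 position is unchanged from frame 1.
the pink triangle, the pink hexagon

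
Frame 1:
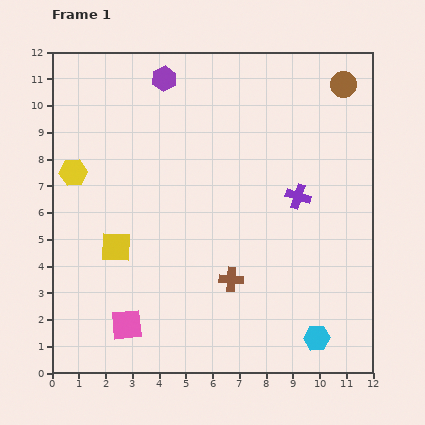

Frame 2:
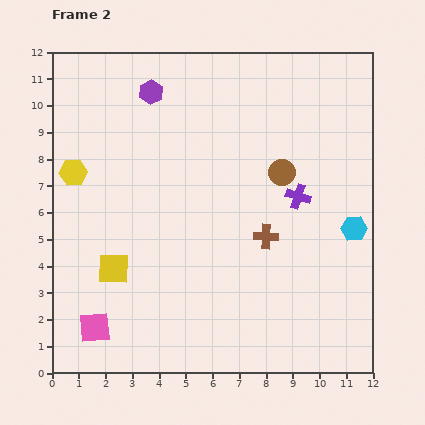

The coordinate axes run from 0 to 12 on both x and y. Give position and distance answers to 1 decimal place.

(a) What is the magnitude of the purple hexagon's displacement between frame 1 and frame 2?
0.7

The purple hexagon moved from (4.2, 11.0) to (3.7, 10.5), a distance of √(0.5² + 0.5²) ≈ 0.7.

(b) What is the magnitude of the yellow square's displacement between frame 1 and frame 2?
0.8

The yellow square moved from (2.4, 4.7) to (2.3, 3.9), a distance of √(0.1² + 0.8²) ≈ 0.8.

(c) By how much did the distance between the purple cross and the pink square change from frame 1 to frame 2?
+1.0

Distance in frame 1: 8.0. Distance in frame 2: 9.0.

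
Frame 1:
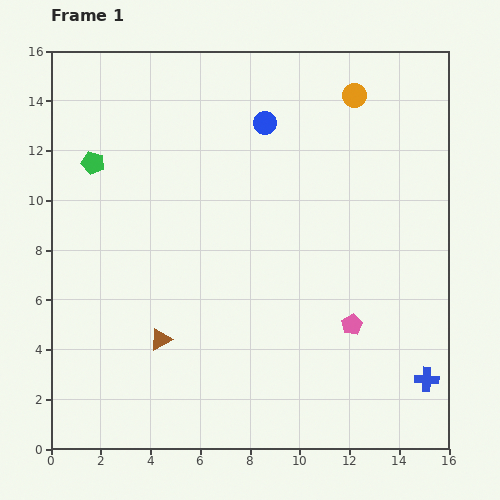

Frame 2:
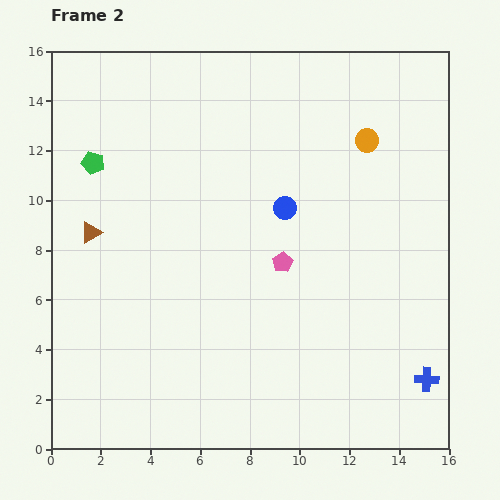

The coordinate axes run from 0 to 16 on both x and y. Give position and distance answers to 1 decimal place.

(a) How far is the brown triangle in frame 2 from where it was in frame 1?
5.1

The brown triangle moved from (4.4, 4.4) to (1.6, 8.7), a distance of √(2.8² + 4.3²) ≈ 5.1.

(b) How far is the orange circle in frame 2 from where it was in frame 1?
1.9

The orange circle moved from (12.2, 14.2) to (12.7, 12.4), a distance of √(0.5² + 1.8²) ≈ 1.9.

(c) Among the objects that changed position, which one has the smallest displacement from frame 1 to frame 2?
the orange circle

(moved 1.9)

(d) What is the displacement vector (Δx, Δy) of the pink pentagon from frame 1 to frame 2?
(-2.8, 2.5)

The pink pentagon was at (12.1, 5.0) in frame 1 and (9.3, 7.5) in frame 2.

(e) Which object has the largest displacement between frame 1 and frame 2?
the brown triangle

(moved 5.1; next 3.8)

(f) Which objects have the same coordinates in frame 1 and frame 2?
the blue cross, the green pentagon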